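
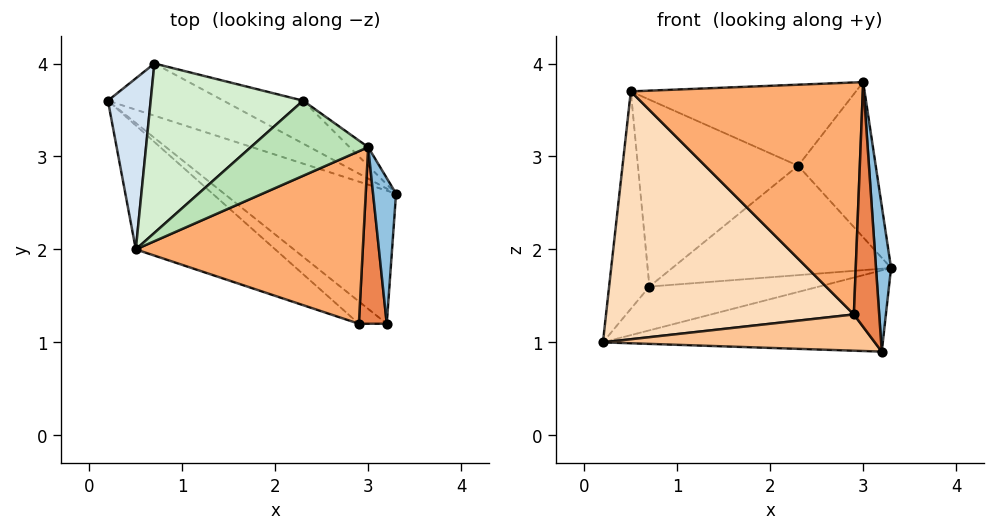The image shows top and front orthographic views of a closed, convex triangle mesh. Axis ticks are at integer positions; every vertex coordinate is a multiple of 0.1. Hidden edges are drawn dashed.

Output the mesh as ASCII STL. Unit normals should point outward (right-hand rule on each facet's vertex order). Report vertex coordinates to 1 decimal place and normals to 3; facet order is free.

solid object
 facet normal 0.362 0.486 -0.796
  outer loop
   vertex 3.2 1.2 0.9
   vertex 0.2 3.6 1.0
   vertex 3.3 2.6 1.8
  endloop
 endfacet
 facet normal 0.962 -0.192 0.192
  outer loop
   vertex 3.0 3.1 3.8
   vertex 3.2 1.2 0.9
   vertex 3.3 2.6 1.8
  endloop
 endfacet
 facet normal 0.375 0.596 -0.710
  outer loop
   vertex 0.7 4.0 1.6
   vertex 3.3 2.6 1.8
   vertex 0.2 3.6 1.0
  endloop
 endfacet
 facet normal -0.808 0.463 0.364
  outer loop
   vertex 0.7 4.0 1.6
   vertex 0.2 3.6 1.0
   vertex 0.5 2.0 3.7
  endloop
 endfacet
 facet normal 0.615 -0.639 0.461
  outer loop
   vertex 2.9 1.2 1.3
   vertex 3.2 1.2 0.9
   vertex 3.0 3.1 3.8
  endloop
 endfacet
 facet normal 0.313 -0.762 0.567
  outer loop
   vertex 2.9 1.2 1.3
   vertex 3.0 3.1 3.8
   vertex 0.5 2.0 3.7
  endloop
 endfacet
 facet normal -0.573 -0.698 -0.430
  outer loop
   vertex 2.9 1.2 1.3
   vertex 0.2 3.6 1.0
   vertex 3.2 1.2 0.9
  endloop
 endfacet
 facet normal -0.598 -0.717 -0.359
  outer loop
   vertex 2.9 1.2 1.3
   vertex 0.5 2.0 3.7
   vertex 0.2 3.6 1.0
  endloop
 endfacet
 facet normal 0.653 0.752 -0.090
  outer loop
   vertex 2.3 3.6 2.9
   vertex 3.0 3.1 3.8
   vertex 3.3 2.6 1.8
  endloop
 endfacet
 facet normal 0.468 0.823 -0.323
  outer loop
   vertex 2.3 3.6 2.9
   vertex 3.3 2.6 1.8
   vertex 0.7 4.0 1.6
  endloop
 endfacet
 facet normal -0.330 0.692 0.642
  outer loop
   vertex 2.3 3.6 2.9
   vertex 0.5 2.0 3.7
   vertex 3.0 3.1 3.8
  endloop
 endfacet
 facet normal -0.339 0.697 0.632
  outer loop
   vertex 2.3 3.6 2.9
   vertex 0.7 4.0 1.6
   vertex 0.5 2.0 3.7
  endloop
 endfacet
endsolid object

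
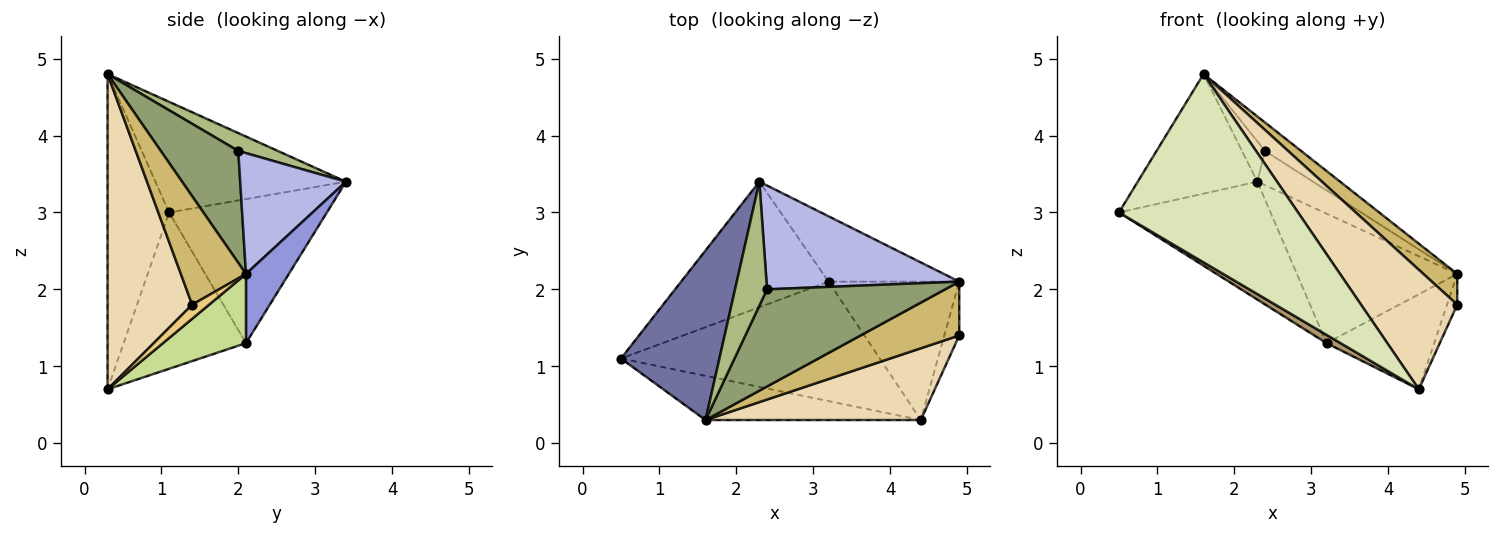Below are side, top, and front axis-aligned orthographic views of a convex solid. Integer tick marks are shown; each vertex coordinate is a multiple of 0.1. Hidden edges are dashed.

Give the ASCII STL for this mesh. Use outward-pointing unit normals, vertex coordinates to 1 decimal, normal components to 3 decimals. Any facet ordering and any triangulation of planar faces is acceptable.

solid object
 facet normal -0.676 0.425 0.602
  outer loop
   vertex 1.6 0.3 4.8
   vertex 2.3 3.4 3.4
   vertex 0.5 1.1 3.0
  endloop
 endfacet
 facet normal -0.580 0.557 -0.594
  outer loop
   vertex 3.2 2.1 1.3
   vertex 0.5 1.1 3.0
   vertex 2.3 3.4 3.4
  endloop
 endfacet
 facet normal 0.232 0.868 -0.438
  outer loop
   vertex 3.2 2.1 1.3
   vertex 2.3 3.4 3.4
   vertex 4.9 2.1 2.2
  endloop
 endfacet
 facet normal 0.511 0.270 0.816
  outer loop
   vertex 2.4 2.0 3.8
   vertex 4.9 2.1 2.2
   vertex 2.3 3.4 3.4
  endloop
 endfacet
 facet normal 0.516 0.240 0.822
  outer loop
   vertex 2.4 2.0 3.8
   vertex 1.6 0.3 4.8
   vertex 4.9 2.1 2.2
  endloop
 endfacet
 facet normal 0.469 0.273 0.840
  outer loop
   vertex 2.4 2.0 3.8
   vertex 2.3 3.4 3.4
   vertex 1.6 0.3 4.8
  endloop
 endfacet
 facet normal 0.400 0.519 -0.756
  outer loop
   vertex 4.4 0.3 0.7
   vertex 3.2 2.1 1.3
   vertex 4.9 2.1 2.2
  endloop
 endfacet
 facet normal -0.317 -0.923 -0.217
  outer loop
   vertex 4.4 0.3 0.7
   vertex 1.6 0.3 4.8
   vertex 0.5 1.1 3.0
  endloop
 endfacet
 facet normal -0.516 -0.059 -0.854
  outer loop
   vertex 4.4 0.3 0.7
   vertex 0.5 1.1 3.0
   vertex 3.2 2.1 1.3
  endloop
 endfacet
 facet normal 0.691 -0.359 0.628
  outer loop
   vertex 4.9 1.4 1.8
   vertex 4.9 2.1 2.2
   vertex 1.6 0.3 4.8
  endloop
 endfacet
 facet normal 0.633 0.384 -0.672
  outer loop
   vertex 4.9 1.4 1.8
   vertex 4.4 0.3 0.7
   vertex 4.9 2.1 2.2
  endloop
 endfacet
 facet normal 0.602 -0.685 0.411
  outer loop
   vertex 4.9 1.4 1.8
   vertex 1.6 0.3 4.8
   vertex 4.4 0.3 0.7
  endloop
 endfacet
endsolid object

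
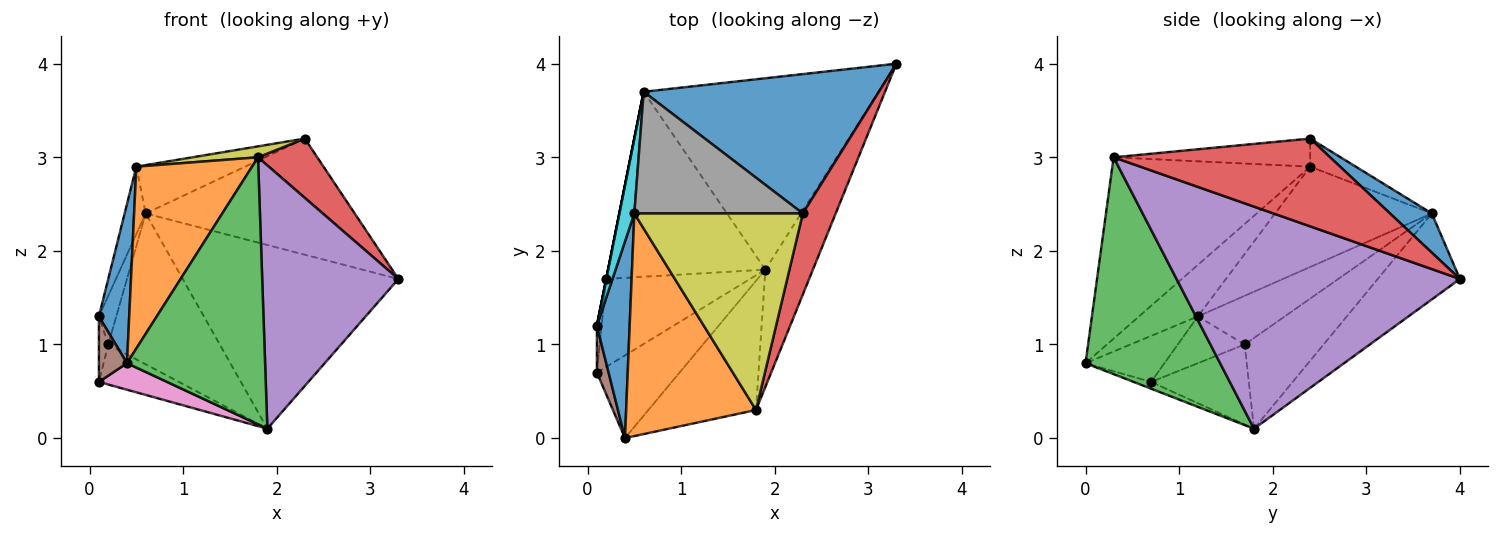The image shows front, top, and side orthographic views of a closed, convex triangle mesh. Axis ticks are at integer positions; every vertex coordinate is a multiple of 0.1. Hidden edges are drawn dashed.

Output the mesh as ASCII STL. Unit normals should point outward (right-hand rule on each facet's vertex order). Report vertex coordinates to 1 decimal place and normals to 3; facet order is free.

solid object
 facet normal 0.127 0.635 0.762
  outer loop
   vertex 0.6 3.7 2.4
   vertex 2.3 2.4 3.2
   vertex 3.3 4.0 1.7
  endloop
 endfacet
 facet normal -0.255 0.670 -0.697
  outer loop
   vertex 1.9 1.8 0.1
   vertex 0.6 3.7 2.4
   vertex 3.3 4.0 1.7
  endloop
 endfacet
 facet normal 0.659 -0.677 -0.327
  outer loop
   vertex 1.8 0.3 3.0
   vertex 0.4 0.0 0.8
   vertex 1.9 1.8 0.1
  endloop
 endfacet
 facet normal 0.907 -0.248 0.340
  outer loop
   vertex 1.8 0.3 3.0
   vertex 3.3 4.0 1.7
   vertex 2.3 2.4 3.2
  endloop
 endfacet
 facet normal 0.885 -0.425 -0.189
  outer loop
   vertex 1.8 0.3 3.0
   vertex 1.9 1.8 0.1
   vertex 3.3 4.0 1.7
  endloop
 endfacet
 facet normal -0.916 -0.326 0.233
  outer loop
   vertex 0.1 0.7 0.6
   vertex 0.4 0.0 0.8
   vertex 0.1 1.2 1.3
  endloop
 endfacet
 facet normal -0.078 -0.305 -0.949
  outer loop
   vertex 0.1 0.7 0.6
   vertex 1.9 1.8 0.1
   vertex 0.4 0.0 0.8
  endloop
 endfacet
 facet normal -0.153 0.365 0.918
  outer loop
   vertex 0.5 2.4 2.9
   vertex 2.3 2.4 3.2
   vertex 0.6 3.7 2.4
  endloop
 endfacet
 facet normal -0.164 -0.055 0.985
  outer loop
   vertex 0.5 2.4 2.9
   vertex 1.8 0.3 3.0
   vertex 2.3 2.4 3.2
  endloop
 endfacet
 facet normal -0.980 0.132 0.146
  outer loop
   vertex 0.5 2.4 2.9
   vertex 0.6 3.7 2.4
   vertex 0.1 1.2 1.3
  endloop
 endfacet
 facet normal -0.774 -0.399 0.492
  outer loop
   vertex 0.5 2.4 2.9
   vertex 0.1 1.2 1.3
   vertex 0.4 0.0 0.8
  endloop
 endfacet
 facet normal -0.734 -0.429 0.526
  outer loop
   vertex 0.5 2.4 2.9
   vertex 0.4 0.0 0.8
   vertex 1.8 0.3 3.0
  endloop
 endfacet
 facet normal -0.981 0.196 0.000
  outer loop
   vertex 0.2 1.7 1.0
   vertex 0.1 1.2 1.3
   vertex 0.6 3.7 2.4
  endloop
 endfacet
 facet normal -0.986 0.138 -0.099
  outer loop
   vertex 0.2 1.7 1.0
   vertex 0.1 0.7 0.6
   vertex 0.1 1.2 1.3
  endloop
 endfacet
 facet normal -0.408 0.577 -0.707
  outer loop
   vertex 0.2 1.7 1.0
   vertex 0.6 3.7 2.4
   vertex 1.9 1.8 0.1
  endloop
 endfacet
 facet normal -0.452 0.370 -0.812
  outer loop
   vertex 0.2 1.7 1.0
   vertex 1.9 1.8 0.1
   vertex 0.1 0.7 0.6
  endloop
 endfacet
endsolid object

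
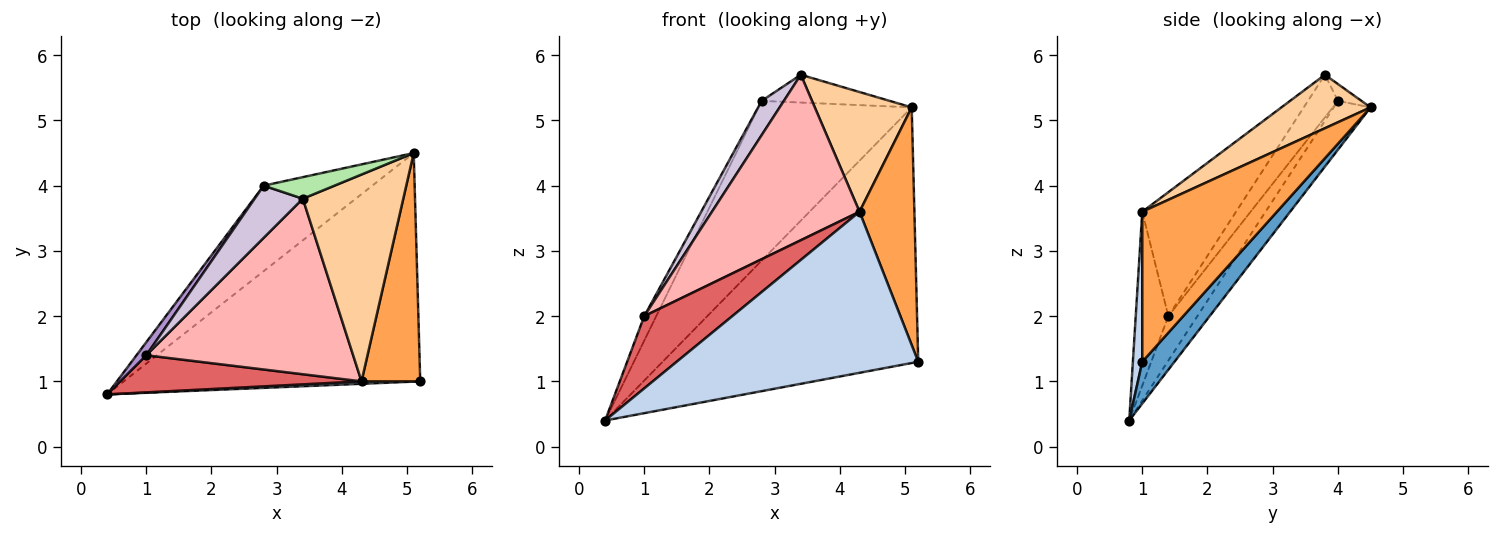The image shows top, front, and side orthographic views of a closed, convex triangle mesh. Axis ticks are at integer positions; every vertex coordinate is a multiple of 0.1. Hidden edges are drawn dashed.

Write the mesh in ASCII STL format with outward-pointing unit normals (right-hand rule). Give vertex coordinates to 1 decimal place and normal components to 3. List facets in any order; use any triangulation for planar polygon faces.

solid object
 facet normal 0.094 0.742 -0.664
  outer loop
   vertex 5.1 4.5 5.2
   vertex 5.2 1.0 1.3
   vertex 0.4 0.8 0.4
  endloop
 endfacet
 facet normal 0.039 -0.999 0.015
  outer loop
   vertex 4.3 1.0 3.6
   vertex 0.4 0.8 0.4
   vertex 5.2 1.0 1.3
  endloop
 endfacet
 facet normal 0.871 -0.355 0.341
  outer loop
   vertex 4.3 1.0 3.6
   vertex 5.2 1.0 1.3
   vertex 5.1 4.5 5.2
  endloop
 endfacet
 facet normal 0.419 -0.455 0.786
  outer loop
   vertex 4.3 1.0 3.6
   vertex 5.1 4.5 5.2
   vertex 3.4 3.8 5.7
  endloop
 endfacet
 facet normal -0.208 0.862 -0.462
  outer loop
   vertex 2.8 4.0 5.3
   vertex 5.1 4.5 5.2
   vertex 0.4 0.8 0.4
  endloop
 endfacet
 facet normal -0.144 0.782 0.606
  outer loop
   vertex 2.8 4.0 5.3
   vertex 3.4 3.8 5.7
   vertex 5.1 4.5 5.2
  endloop
 endfacet
 facet normal -0.313 -0.845 0.434
  outer loop
   vertex 1.0 1.4 2.0
   vertex 0.4 0.8 0.4
   vertex 4.3 1.0 3.6
  endloop
 endfacet
 facet normal -0.400 -0.629 0.667
  outer loop
   vertex 1.0 1.4 2.0
   vertex 4.3 1.0 3.6
   vertex 3.4 3.8 5.7
  endloop
 endfacet
 facet normal -0.906 0.374 0.199
  outer loop
   vertex 1.0 1.4 2.0
   vertex 2.8 4.0 5.3
   vertex 0.4 0.8 0.4
  endloop
 endfacet
 facet normal -0.595 -0.441 0.672
  outer loop
   vertex 1.0 1.4 2.0
   vertex 3.4 3.8 5.7
   vertex 2.8 4.0 5.3
  endloop
 endfacet
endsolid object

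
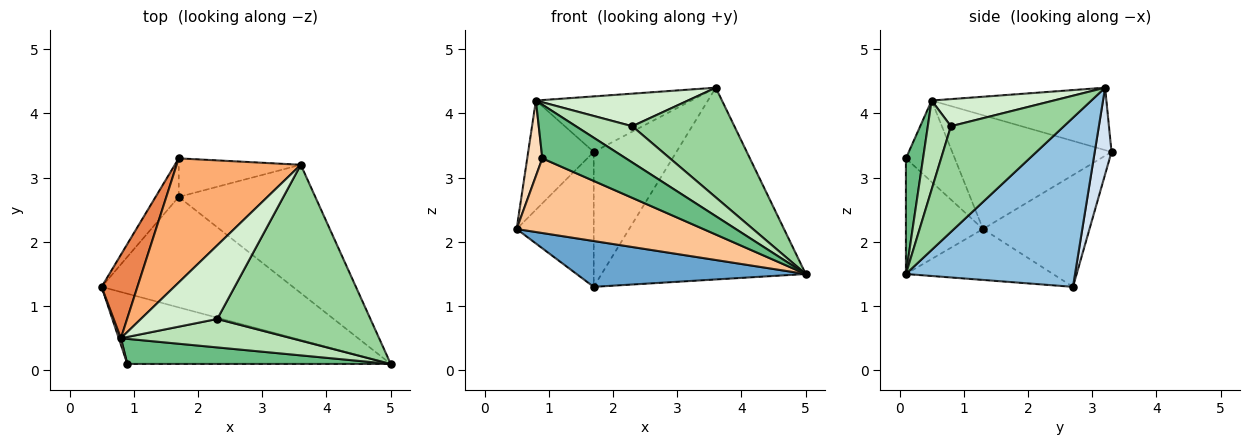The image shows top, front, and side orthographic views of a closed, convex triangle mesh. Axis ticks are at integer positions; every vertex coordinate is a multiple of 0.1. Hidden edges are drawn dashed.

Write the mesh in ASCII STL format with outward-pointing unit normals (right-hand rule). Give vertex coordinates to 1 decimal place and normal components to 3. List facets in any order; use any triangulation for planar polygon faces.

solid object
 facet normal -0.239 -0.372 -0.897
  outer loop
   vertex 1.7 2.7 1.3
   vertex 5.0 0.1 1.5
   vertex 0.5 1.3 2.2
  endloop
 endfacet
 facet normal 0.567 0.685 -0.458
  outer loop
   vertex 1.7 2.7 1.3
   vertex 3.6 3.2 4.4
   vertex 5.0 0.1 1.5
  endloop
 endfacet
 facet normal -0.799 0.578 -0.165
  outer loop
   vertex 1.7 3.3 3.4
   vertex 1.7 2.7 1.3
   vertex 0.5 1.3 2.2
  endloop
 endfacet
 facet normal 0.192 0.944 -0.270
  outer loop
   vertex 1.7 3.3 3.4
   vertex 3.6 3.2 4.4
   vertex 1.7 2.7 1.3
  endloop
 endfacet
 facet normal -0.888 0.365 0.279
  outer loop
   vertex 1.7 3.3 3.4
   vertex 0.5 1.3 2.2
   vertex 0.8 0.5 4.2
  endloop
 endfacet
 facet normal -0.417 0.371 0.830
  outer loop
   vertex 1.7 3.3 3.4
   vertex 0.8 0.5 4.2
   vertex 3.6 3.2 4.4
  endloop
 endfacet
 facet normal -0.288 -0.697 -0.656
  outer loop
   vertex 0.9 0.1 3.3
   vertex 0.5 1.3 2.2
   vertex 5.0 0.1 1.5
  endloop
 endfacet
 facet normal -0.955 -0.295 0.025
  outer loop
   vertex 0.9 0.1 3.3
   vertex 0.8 0.5 4.2
   vertex 0.5 1.3 2.2
  endloop
 endfacet
 facet normal 0.183 -0.891 0.416
  outer loop
   vertex 0.9 0.1 3.3
   vertex 5.0 0.1 1.5
   vertex 0.8 0.5 4.2
  endloop
 endfacet
 facet normal 0.505 -0.457 0.732
  outer loop
   vertex 2.3 0.8 3.8
   vertex 5.0 0.1 1.5
   vertex 3.6 3.2 4.4
  endloop
 endfacet
 facet normal 0.306 -0.749 0.588
  outer loop
   vertex 2.3 0.8 3.8
   vertex 0.8 0.5 4.2
   vertex 5.0 0.1 1.5
  endloop
 endfacet
 facet normal 0.309 -0.385 0.870
  outer loop
   vertex 2.3 0.8 3.8
   vertex 3.6 3.2 4.4
   vertex 0.8 0.5 4.2
  endloop
 endfacet
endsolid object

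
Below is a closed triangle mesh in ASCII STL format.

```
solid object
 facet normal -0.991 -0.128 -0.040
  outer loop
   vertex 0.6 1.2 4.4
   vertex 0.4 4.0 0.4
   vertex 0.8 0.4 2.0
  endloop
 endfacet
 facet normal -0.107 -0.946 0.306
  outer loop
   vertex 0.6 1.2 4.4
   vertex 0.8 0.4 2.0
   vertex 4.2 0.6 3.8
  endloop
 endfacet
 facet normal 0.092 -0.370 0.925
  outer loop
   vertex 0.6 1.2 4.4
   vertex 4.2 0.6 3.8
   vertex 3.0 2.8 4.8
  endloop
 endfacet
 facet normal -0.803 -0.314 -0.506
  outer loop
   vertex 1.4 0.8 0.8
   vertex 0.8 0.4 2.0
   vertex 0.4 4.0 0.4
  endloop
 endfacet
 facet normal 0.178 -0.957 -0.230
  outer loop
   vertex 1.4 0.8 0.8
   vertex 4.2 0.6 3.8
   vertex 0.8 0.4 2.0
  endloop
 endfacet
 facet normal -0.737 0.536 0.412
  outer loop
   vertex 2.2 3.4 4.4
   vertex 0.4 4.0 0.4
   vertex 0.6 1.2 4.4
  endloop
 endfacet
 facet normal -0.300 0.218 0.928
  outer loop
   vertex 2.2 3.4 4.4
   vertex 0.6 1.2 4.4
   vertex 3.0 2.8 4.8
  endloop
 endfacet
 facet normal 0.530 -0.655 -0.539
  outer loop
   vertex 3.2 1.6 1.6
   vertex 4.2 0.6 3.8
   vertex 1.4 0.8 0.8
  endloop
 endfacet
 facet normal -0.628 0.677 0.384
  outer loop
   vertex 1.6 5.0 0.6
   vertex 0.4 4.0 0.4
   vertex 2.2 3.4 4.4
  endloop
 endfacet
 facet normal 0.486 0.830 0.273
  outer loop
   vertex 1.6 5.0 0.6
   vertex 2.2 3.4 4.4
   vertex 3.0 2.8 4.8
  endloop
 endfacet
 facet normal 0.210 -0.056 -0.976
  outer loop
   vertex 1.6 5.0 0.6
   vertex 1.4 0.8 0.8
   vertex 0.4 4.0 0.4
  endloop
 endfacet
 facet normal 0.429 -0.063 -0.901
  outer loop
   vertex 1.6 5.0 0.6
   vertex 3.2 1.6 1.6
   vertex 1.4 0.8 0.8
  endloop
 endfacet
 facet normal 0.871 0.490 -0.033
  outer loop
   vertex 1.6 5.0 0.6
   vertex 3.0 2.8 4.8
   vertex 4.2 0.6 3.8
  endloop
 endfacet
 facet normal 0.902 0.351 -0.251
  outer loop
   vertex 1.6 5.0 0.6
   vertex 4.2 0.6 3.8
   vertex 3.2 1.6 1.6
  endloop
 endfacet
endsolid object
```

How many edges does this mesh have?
21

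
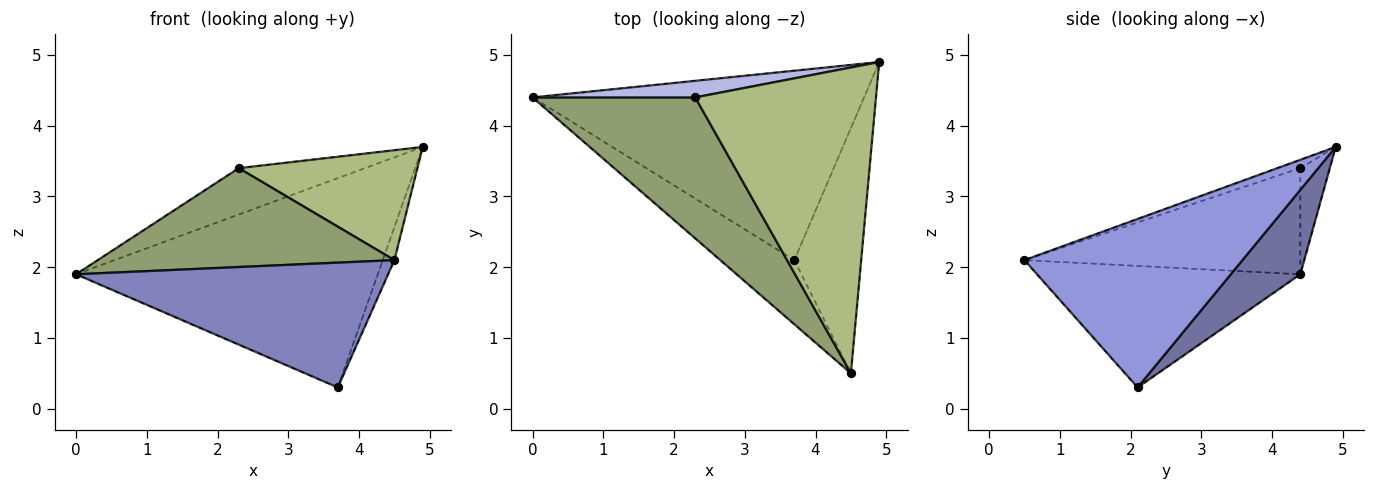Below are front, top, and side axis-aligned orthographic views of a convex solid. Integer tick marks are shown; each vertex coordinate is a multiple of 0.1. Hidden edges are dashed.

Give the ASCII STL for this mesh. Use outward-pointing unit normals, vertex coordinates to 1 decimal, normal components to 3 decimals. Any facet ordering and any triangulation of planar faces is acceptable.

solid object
 facet normal 0.168 0.731 -0.661
  outer loop
   vertex 3.7 2.1 0.3
   vertex 0.0 4.4 1.9
   vertex 4.9 4.9 3.7
  endloop
 endfacet
 facet normal -0.600 -0.711 -0.366
  outer loop
   vertex 3.7 2.1 0.3
   vertex 4.5 0.5 2.1
   vertex 0.0 4.4 1.9
  endloop
 endfacet
 facet normal 0.928 0.050 -0.368
  outer loop
   vertex 3.7 2.1 0.3
   vertex 4.9 4.9 3.7
   vertex 4.5 0.5 2.1
  endloop
 endfacet
 facet normal -0.215 0.919 0.329
  outer loop
   vertex 2.3 4.4 3.4
   vertex 4.9 4.9 3.7
   vertex 0.0 4.4 1.9
  endloop
 endfacet
 facet normal -0.471 -0.506 0.722
  outer loop
   vertex 2.3 4.4 3.4
   vertex 0.0 4.4 1.9
   vertex 4.5 0.5 2.1
  endloop
 endfacet
 facet normal -0.043 -0.338 0.940
  outer loop
   vertex 2.3 4.4 3.4
   vertex 4.5 0.5 2.1
   vertex 4.9 4.9 3.7
  endloop
 endfacet
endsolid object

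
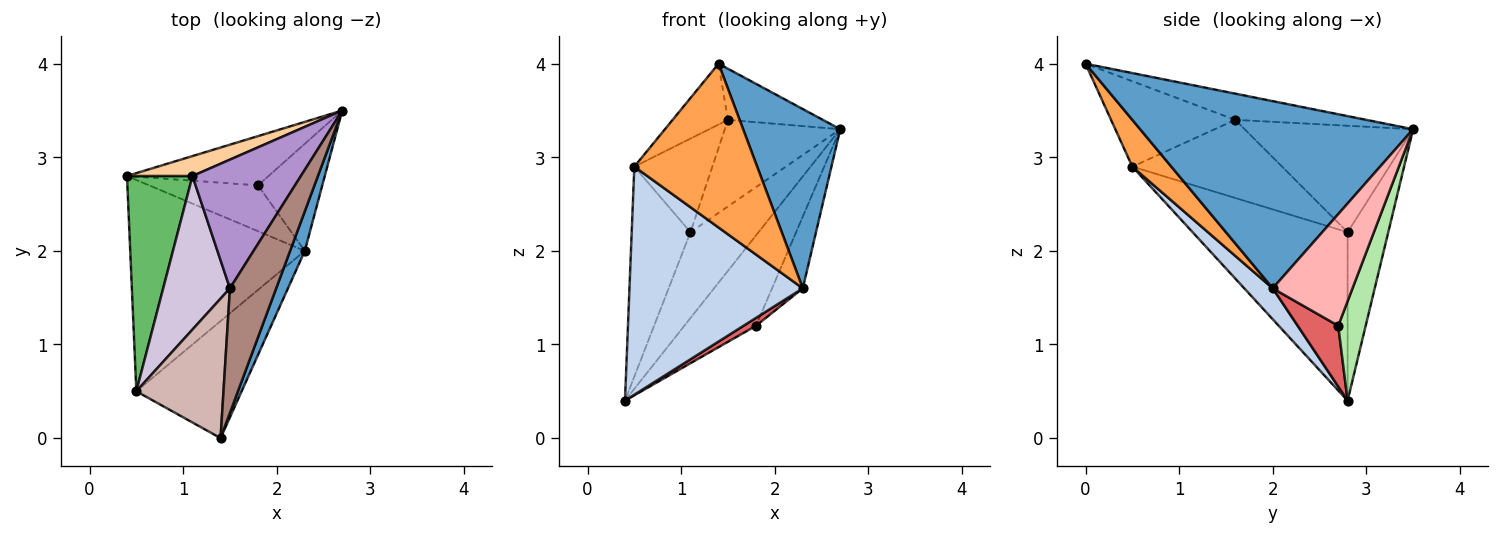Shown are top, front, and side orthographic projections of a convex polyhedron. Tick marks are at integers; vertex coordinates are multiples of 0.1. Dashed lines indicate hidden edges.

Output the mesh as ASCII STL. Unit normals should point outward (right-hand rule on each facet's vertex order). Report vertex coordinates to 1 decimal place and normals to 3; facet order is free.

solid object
 facet normal 0.940 -0.334 0.074
  outer loop
   vertex 2.3 2.0 1.6
   vertex 2.7 3.5 3.3
   vertex 1.4 0.0 4.0
  endloop
 endfacet
 facet normal 0.120 -0.728 -0.675
  outer loop
   vertex 2.3 2.0 1.6
   vertex 0.5 0.5 2.9
   vertex 0.4 2.8 0.4
  endloop
 endfacet
 facet normal 0.250 -0.788 -0.563
  outer loop
   vertex 2.3 2.0 1.6
   vertex 1.4 0.0 4.0
   vertex 0.5 0.5 2.9
  endloop
 endfacet
 facet normal -0.503 0.842 0.196
  outer loop
   vertex 1.1 2.8 2.2
   vertex 2.7 3.5 3.3
   vertex 0.4 2.8 0.4
  endloop
 endfacet
 facet normal -0.879 0.333 0.342
  outer loop
   vertex 1.1 2.8 2.2
   vertex 0.4 2.8 0.4
   vertex 0.5 0.5 2.9
  endloop
 endfacet
 facet normal 0.319 0.832 -0.454
  outer loop
   vertex 1.8 2.7 1.2
   vertex 0.4 2.8 0.4
   vertex 2.7 3.5 3.3
  endloop
 endfacet
 facet normal 0.483 -0.148 -0.863
  outer loop
   vertex 1.8 2.7 1.2
   vertex 2.3 2.0 1.6
   vertex 0.4 2.8 0.4
  endloop
 endfacet
 facet normal 0.822 0.317 -0.473
  outer loop
   vertex 1.8 2.7 1.2
   vertex 2.7 3.5 3.3
   vertex 2.3 2.0 1.6
  endloop
 endfacet
 facet normal -0.632 0.433 0.643
  outer loop
   vertex 1.5 1.6 3.4
   vertex 2.7 3.5 3.3
   vertex 1.1 2.8 2.2
  endloop
 endfacet
 facet normal -0.707 0.368 0.604
  outer loop
   vertex 1.5 1.6 3.4
   vertex 1.1 2.8 2.2
   vertex 0.5 0.5 2.9
  endloop
 endfacet
 facet normal -0.464 0.336 0.819
  outer loop
   vertex 1.5 1.6 3.4
   vertex 1.4 0.0 4.0
   vertex 2.7 3.5 3.3
  endloop
 endfacet
 facet normal -0.668 0.297 0.682
  outer loop
   vertex 1.5 1.6 3.4
   vertex 0.5 0.5 2.9
   vertex 1.4 0.0 4.0
  endloop
 endfacet
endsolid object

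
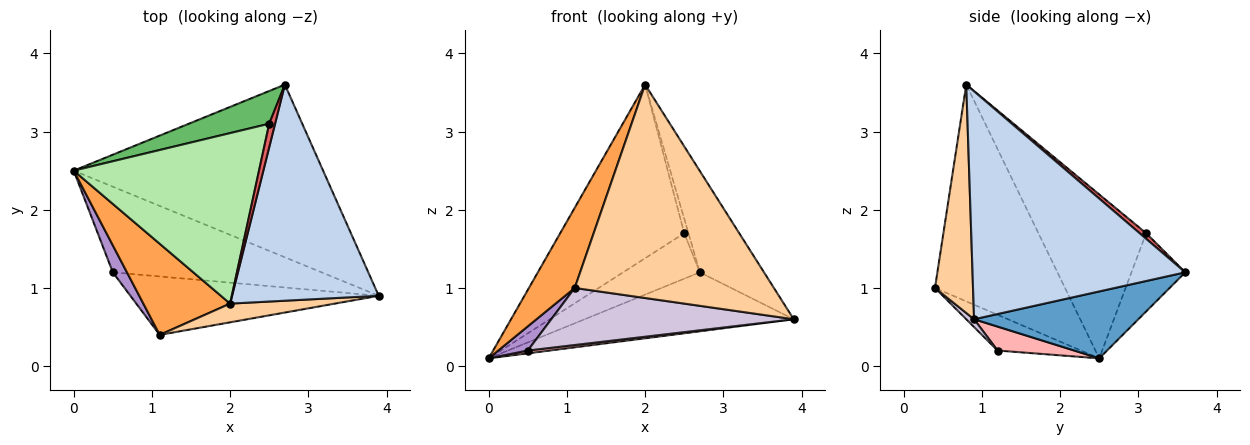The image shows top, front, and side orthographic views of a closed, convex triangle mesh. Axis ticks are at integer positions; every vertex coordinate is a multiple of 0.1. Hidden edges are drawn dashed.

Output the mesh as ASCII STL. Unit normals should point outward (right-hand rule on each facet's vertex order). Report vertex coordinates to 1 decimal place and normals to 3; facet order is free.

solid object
 facet normal 0.246 0.313 -0.917
  outer loop
   vertex 2.7 3.6 1.2
   vertex 3.9 0.9 0.6
   vertex 0.0 2.5 0.1
  endloop
 endfacet
 facet normal 0.815 0.246 0.524
  outer loop
   vertex 2.0 0.8 3.6
   vertex 3.9 0.9 0.6
   vertex 2.7 3.6 1.2
  endloop
 endfacet
 facet normal -0.882 -0.311 0.353
  outer loop
   vertex 1.1 0.4 1.0
   vertex 2.0 0.8 3.6
   vertex 0.0 2.5 0.1
  endloop
 endfacet
 facet normal 0.187 -0.979 0.086
  outer loop
   vertex 1.1 0.4 1.0
   vertex 3.9 0.9 0.6
   vertex 2.0 0.8 3.6
  endloop
 endfacet
 facet normal -0.494 0.706 0.508
  outer loop
   vertex 2.5 3.1 1.7
   vertex 2.7 3.6 1.2
   vertex 0.0 2.5 0.1
  endloop
 endfacet
 facet normal -0.527 0.607 0.596
  outer loop
   vertex 2.5 3.1 1.7
   vertex 0.0 2.5 0.1
   vertex 2.0 0.8 3.6
  endloop
 endfacet
 facet normal 0.629 0.409 0.661
  outer loop
   vertex 2.5 3.1 1.7
   vertex 2.0 0.8 3.6
   vertex 2.7 3.6 1.2
  endloop
 endfacet
 facet normal 0.114 -0.033 -0.993
  outer loop
   vertex 0.5 1.2 0.2
   vertex 0.0 2.5 0.1
   vertex 3.9 0.9 0.6
  endloop
 endfacet
 facet normal -0.883 -0.313 0.350
  outer loop
   vertex 0.5 1.2 0.2
   vertex 1.1 0.4 1.0
   vertex 0.0 2.5 0.1
  endloop
 endfacet
 facet normal 0.023 -0.698 -0.715
  outer loop
   vertex 0.5 1.2 0.2
   vertex 3.9 0.9 0.6
   vertex 1.1 0.4 1.0
  endloop
 endfacet
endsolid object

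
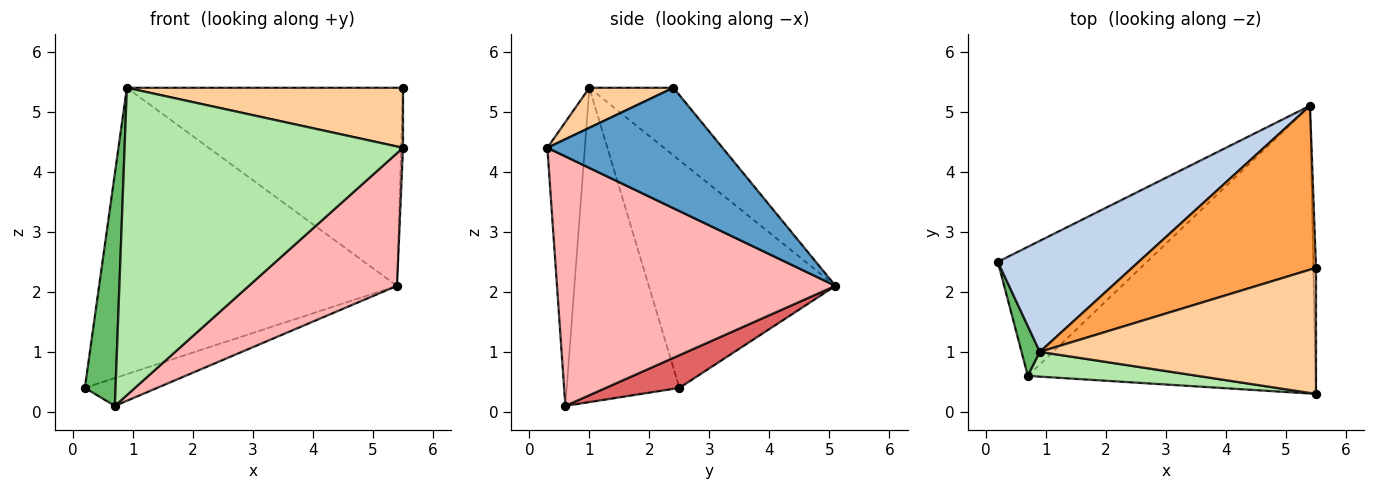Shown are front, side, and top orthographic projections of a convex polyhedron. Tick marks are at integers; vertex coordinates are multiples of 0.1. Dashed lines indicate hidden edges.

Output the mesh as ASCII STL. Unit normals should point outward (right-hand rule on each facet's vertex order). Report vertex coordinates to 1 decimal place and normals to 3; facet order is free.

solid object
 facet normal 1.000 0.010 -0.022
  outer loop
   vertex 5.5 0.3 4.4
   vertex 5.4 5.1 2.1
   vertex 5.5 2.4 5.4
  endloop
 endfacet
 facet normal -0.505 0.805 0.312
  outer loop
   vertex 0.9 1.0 5.4
   vertex 5.4 5.1 2.1
   vertex 0.2 2.5 0.4
  endloop
 endfacet
 facet normal -0.228 0.750 0.621
  outer loop
   vertex 0.9 1.0 5.4
   vertex 5.5 2.4 5.4
   vertex 5.4 5.1 2.1
  endloop
 endfacet
 facet normal 0.130 -0.426 0.895
  outer loop
   vertex 0.9 1.0 5.4
   vertex 5.5 0.3 4.4
   vertex 5.5 2.4 5.4
  endloop
 endfacet
 facet normal -0.963 -0.262 0.056
  outer loop
   vertex 0.7 0.6 0.1
   vertex 0.9 1.0 5.4
   vertex 0.2 2.5 0.4
  endloop
 endfacet
 facet normal -0.133 -0.988 0.080
  outer loop
   vertex 0.7 0.6 0.1
   vertex 5.5 0.3 4.4
   vertex 0.9 1.0 5.4
  endloop
 endfacet
 facet normal 0.209 0.206 -0.956
  outer loop
   vertex 0.7 0.6 0.1
   vertex 0.2 2.5 0.4
   vertex 5.4 5.1 2.1
  endloop
 endfacet
 facet normal 0.619 -0.329 -0.713
  outer loop
   vertex 0.7 0.6 0.1
   vertex 5.4 5.1 2.1
   vertex 5.5 0.3 4.4
  endloop
 endfacet
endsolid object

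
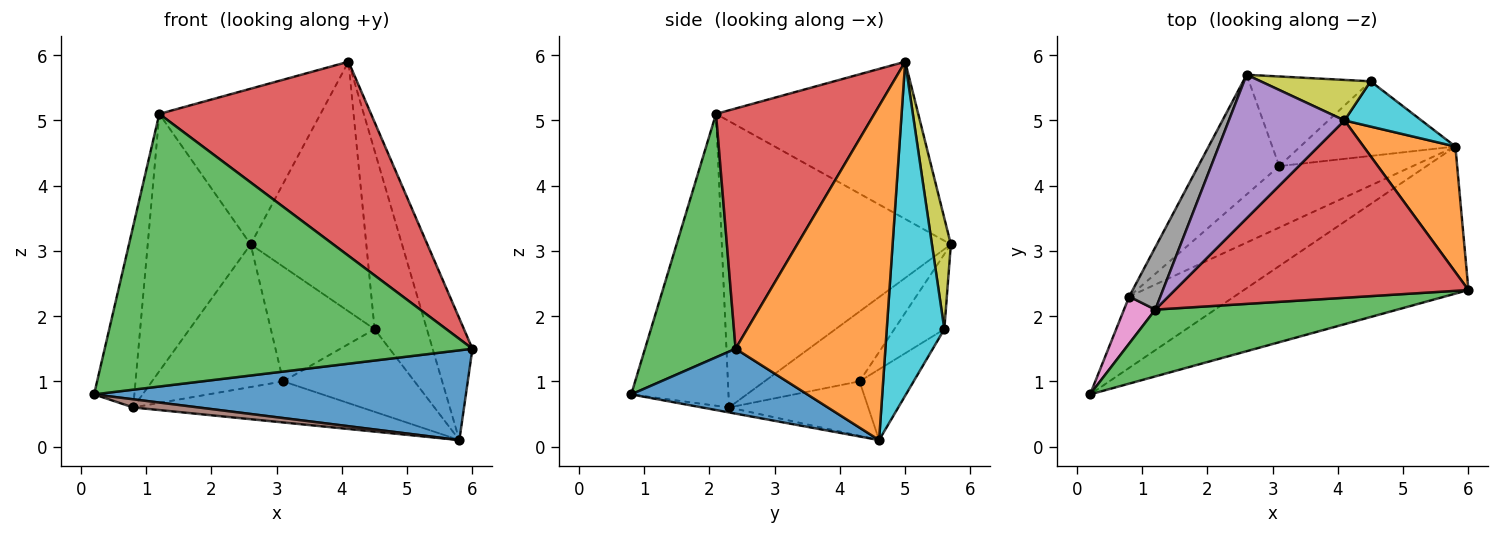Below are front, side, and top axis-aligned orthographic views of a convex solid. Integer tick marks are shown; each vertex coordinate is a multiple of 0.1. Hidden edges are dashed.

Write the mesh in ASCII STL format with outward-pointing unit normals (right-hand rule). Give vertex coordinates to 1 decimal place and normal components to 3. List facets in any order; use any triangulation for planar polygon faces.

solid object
 facet normal 0.240 -0.506 -0.829
  outer loop
   vertex 5.8 4.6 0.1
   vertex 6.0 2.4 1.5
   vertex 0.2 0.8 0.8
  endloop
 endfacet
 facet normal 0.934 0.248 0.257
  outer loop
   vertex 5.8 4.6 0.1
   vertex 4.1 5.0 5.9
   vertex 6.0 2.4 1.5
  endloop
 endfacet
 facet normal 0.233 -0.945 0.231
  outer loop
   vertex 1.2 2.1 5.1
   vertex 0.2 0.8 0.8
   vertex 6.0 2.4 1.5
  endloop
 endfacet
 facet normal 0.483 -0.646 0.591
  outer loop
   vertex 1.2 2.1 5.1
   vertex 6.0 2.4 1.5
   vertex 4.1 5.0 5.9
  endloop
 endfacet
 facet normal -0.678 0.540 0.498
  outer loop
   vertex 1.2 2.1 5.1
   vertex 4.1 5.0 5.9
   vertex 2.6 5.7 3.1
  endloop
 endfacet
 facet normal -0.047 -0.114 -0.992
  outer loop
   vertex 0.8 2.3 0.6
   vertex 5.8 4.6 0.1
   vertex 0.2 0.8 0.8
  endloop
 endfacet
 facet normal -0.919 0.381 0.099
  outer loop
   vertex 0.8 2.3 0.6
   vertex 0.2 0.8 0.8
   vertex 1.2 2.1 5.1
  endloop
 endfacet
 facet normal -0.908 0.408 0.099
  outer loop
   vertex 0.8 2.3 0.6
   vertex 1.2 2.1 5.1
   vertex 2.6 5.7 3.1
  endloop
 endfacet
 facet normal 0.160 0.974 0.158
  outer loop
   vertex 4.5 5.6 1.8
   vertex 2.6 5.7 3.1
   vertex 4.1 5.0 5.9
  endloop
 endfacet
 facet normal 0.730 0.663 0.168
  outer loop
   vertex 4.5 5.6 1.8
   vertex 4.1 5.0 5.9
   vertex 5.8 4.6 0.1
  endloop
 endfacet
 facet normal -0.321 0.527 -0.787
  outer loop
   vertex 3.1 4.3 1.0
   vertex 5.8 4.6 0.1
   vertex 0.8 2.3 0.6
  endloop
 endfacet
 facet normal -0.293 0.710 -0.641
  outer loop
   vertex 3.1 4.3 1.0
   vertex 4.5 5.6 1.8
   vertex 5.8 4.6 0.1
  endloop
 endfacet
 facet normal -0.485 0.670 -0.562
  outer loop
   vertex 3.1 4.3 1.0
   vertex 0.8 2.3 0.6
   vertex 2.6 5.7 3.1
  endloop
 endfacet
 facet normal -0.355 0.737 -0.576
  outer loop
   vertex 3.1 4.3 1.0
   vertex 2.6 5.7 3.1
   vertex 4.5 5.6 1.8
  endloop
 endfacet
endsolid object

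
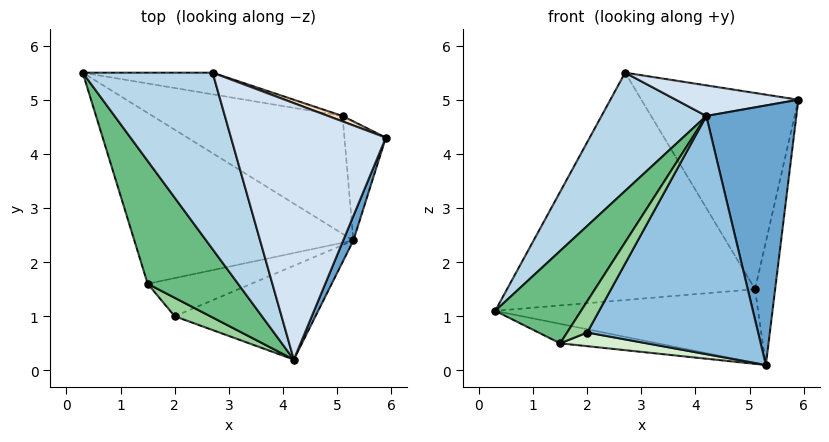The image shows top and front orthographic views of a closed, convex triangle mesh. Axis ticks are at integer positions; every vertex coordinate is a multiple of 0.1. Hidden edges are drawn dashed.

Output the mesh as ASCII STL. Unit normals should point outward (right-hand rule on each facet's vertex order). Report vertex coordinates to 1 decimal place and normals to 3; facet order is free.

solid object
 facet normal 0.922 -0.385 0.036
  outer loop
   vertex 5.3 2.4 0.1
   vertex 5.9 4.3 5.0
   vertex 4.2 0.2 4.7
  endloop
 endfacet
 facet normal 0.312 -0.884 -0.348
  outer loop
   vertex 2.0 1.0 0.7
   vertex 5.3 2.4 0.1
   vertex 4.2 0.2 4.7
  endloop
 endfacet
 facet normal -0.836 -0.305 0.456
  outer loop
   vertex 2.7 5.5 5.5
   vertex 0.3 5.5 1.1
   vertex 4.2 0.2 4.7
  endloop
 endfacet
 facet normal 0.110 -0.118 0.987
  outer loop
   vertex 2.7 5.5 5.5
   vertex 4.2 0.2 4.7
   vertex 5.9 4.3 5.0
  endloop
 endfacet
 facet normal 0.157 0.523 -0.837
  outer loop
   vertex 5.1 4.7 1.5
   vertex 5.3 2.4 0.1
   vertex 0.3 5.5 1.1
  endloop
 endfacet
 facet normal 0.959 0.203 -0.196
  outer loop
   vertex 5.1 4.7 1.5
   vertex 5.9 4.3 5.0
   vertex 5.3 2.4 0.1
  endloop
 endfacet
 facet normal 0.171 0.981 -0.093
  outer loop
   vertex 5.1 4.7 1.5
   vertex 0.3 5.5 1.1
   vertex 2.7 5.5 5.5
  endloop
 endfacet
 facet normal 0.355 0.935 0.026
  outer loop
   vertex 5.1 4.7 1.5
   vertex 2.7 5.5 5.5
   vertex 5.9 4.3 5.0
  endloop
 endfacet
 facet normal -0.841 -0.325 0.432
  outer loop
   vertex 1.5 1.6 0.5
   vertex 4.2 0.2 4.7
   vertex 0.3 5.5 1.1
  endloop
 endfacet
 facet normal -0.778 -0.542 0.319
  outer loop
   vertex 1.5 1.6 0.5
   vertex 2.0 1.0 0.7
   vertex 4.2 0.2 4.7
  endloop
 endfacet
 facet normal -0.127 0.112 -0.985
  outer loop
   vertex 1.5 1.6 0.5
   vertex 0.3 5.5 1.1
   vertex 5.3 2.4 0.1
  endloop
 endfacet
 facet normal -0.028 -0.337 -0.941
  outer loop
   vertex 1.5 1.6 0.5
   vertex 5.3 2.4 0.1
   vertex 2.0 1.0 0.7
  endloop
 endfacet
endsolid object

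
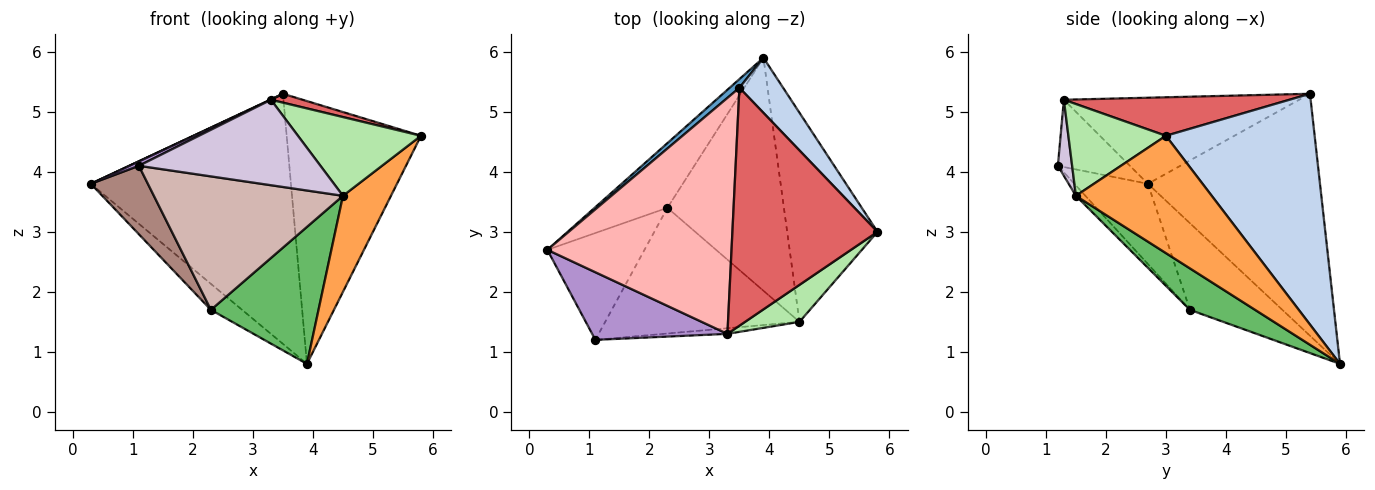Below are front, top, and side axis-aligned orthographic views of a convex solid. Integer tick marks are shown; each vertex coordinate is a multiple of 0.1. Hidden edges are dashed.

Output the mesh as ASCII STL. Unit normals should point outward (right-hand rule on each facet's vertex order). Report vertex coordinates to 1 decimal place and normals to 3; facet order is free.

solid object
 facet normal -0.652 0.758 0.026
  outer loop
   vertex 3.5 5.4 5.3
   vertex 3.9 5.9 0.8
   vertex 0.3 2.7 3.8
  endloop
 endfacet
 facet normal 0.735 0.664 0.139
  outer loop
   vertex 3.5 5.4 5.3
   vertex 5.8 3.0 4.6
   vertex 3.9 5.9 0.8
  endloop
 endfacet
 facet normal 0.763 -0.270 -0.587
  outer loop
   vertex 4.5 1.5 3.6
   vertex 3.9 5.9 0.8
   vertex 5.8 3.0 4.6
  endloop
 endfacet
 facet normal -0.741 0.250 -0.623
  outer loop
   vertex 2.3 3.4 1.7
   vertex 0.3 2.7 3.8
   vertex 3.9 5.9 0.8
  endloop
 endfacet
 facet normal 0.293 -0.484 -0.824
  outer loop
   vertex 2.3 3.4 1.7
   vertex 3.9 5.9 0.8
   vertex 4.5 1.5 3.6
  endloop
 endfacet
 facet normal 0.583 -0.735 0.345
  outer loop
   vertex 3.3 1.3 5.2
   vertex 4.5 1.5 3.6
   vertex 5.8 3.0 4.6
  endloop
 endfacet
 facet normal 0.256 -0.036 0.966
  outer loop
   vertex 3.3 1.3 5.2
   vertex 5.8 3.0 4.6
   vertex 3.5 5.4 5.3
  endloop
 endfacet
 facet normal -0.423 -0.001 0.906
  outer loop
   vertex 3.3 1.3 5.2
   vertex 3.5 5.4 5.3
   vertex 0.3 2.7 3.8
  endloop
 endfacet
 facet normal -0.444 -0.058 0.894
  outer loop
   vertex 1.1 1.2 4.1
   vertex 3.3 1.3 5.2
   vertex 0.3 2.7 3.8
  endloop
 endfacet
 facet normal 0.078 -0.995 -0.066
  outer loop
   vertex 1.1 1.2 4.1
   vertex 4.5 1.5 3.6
   vertex 3.3 1.3 5.2
  endloop
 endfacet
 facet normal -0.571 -0.443 -0.691
  outer loop
   vertex 1.1 1.2 4.1
   vertex 0.3 2.7 3.8
   vertex 2.3 3.4 1.7
  endloop
 endfacet
 facet normal -0.037 -0.727 -0.685
  outer loop
   vertex 1.1 1.2 4.1
   vertex 2.3 3.4 1.7
   vertex 4.5 1.5 3.6
  endloop
 endfacet
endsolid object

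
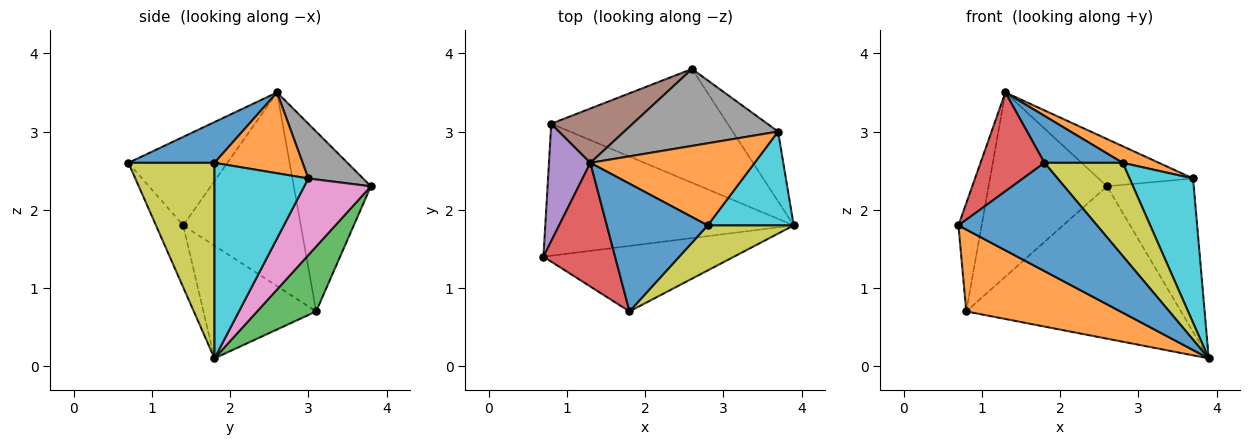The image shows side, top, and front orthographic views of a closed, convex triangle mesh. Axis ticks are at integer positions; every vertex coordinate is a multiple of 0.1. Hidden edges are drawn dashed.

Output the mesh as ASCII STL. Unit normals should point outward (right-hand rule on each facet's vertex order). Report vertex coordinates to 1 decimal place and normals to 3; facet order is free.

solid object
 facet normal -0.166 -0.844 -0.510
  outer loop
   vertex 1.8 0.7 2.6
   vertex 0.7 1.4 1.8
   vertex 3.9 1.8 0.1
  endloop
 endfacet
 facet normal -0.360 -0.492 -0.793
  outer loop
   vertex 0.8 3.1 0.7
   vertex 3.9 1.8 0.1
   vertex 0.7 1.4 1.8
  endloop
 endfacet
 facet normal 0.215 0.783 -0.584
  outer loop
   vertex 0.8 3.1 0.7
   vertex 2.6 3.8 2.3
   vertex 3.9 1.8 0.1
  endloop
 endfacet
 facet normal -0.695 -0.449 0.562
  outer loop
   vertex 1.3 2.6 3.5
   vertex 0.7 1.4 1.8
   vertex 1.8 0.7 2.6
  endloop
 endfacet
 facet normal -0.960 0.189 0.205
  outer loop
   vertex 1.3 2.6 3.5
   vertex 0.8 3.1 0.7
   vertex 0.7 1.4 1.8
  endloop
 endfacet
 facet normal -0.530 0.814 0.240
  outer loop
   vertex 1.3 2.6 3.5
   vertex 2.6 3.8 2.3
   vertex 0.8 3.1 0.7
  endloop
 endfacet
 facet normal 0.573 0.746 -0.339
  outer loop
   vertex 3.7 3.0 2.4
   vertex 3.9 1.8 0.1
   vertex 2.6 3.8 2.3
  endloop
 endfacet
 facet normal 0.290 0.501 0.815
  outer loop
   vertex 3.7 3.0 2.4
   vertex 2.6 3.8 2.3
   vertex 1.3 2.6 3.5
  endloop
 endfacet
 facet normal 0.704 -0.640 0.310
  outer loop
   vertex 2.8 1.8 2.6
   vertex 1.8 0.7 2.6
   vertex 3.9 1.8 0.1
  endloop
 endfacet
 facet normal 0.778 -0.527 0.342
  outer loop
   vertex 2.8 1.8 2.6
   vertex 3.9 1.8 0.1
   vertex 3.7 3.0 2.4
  endloop
 endfacet
 facet normal 0.355 -0.322 0.878
  outer loop
   vertex 2.8 1.8 2.6
   vertex 1.3 2.6 3.5
   vertex 1.8 0.7 2.6
  endloop
 endfacet
 facet normal 0.434 -0.179 0.883
  outer loop
   vertex 2.8 1.8 2.6
   vertex 3.7 3.0 2.4
   vertex 1.3 2.6 3.5
  endloop
 endfacet
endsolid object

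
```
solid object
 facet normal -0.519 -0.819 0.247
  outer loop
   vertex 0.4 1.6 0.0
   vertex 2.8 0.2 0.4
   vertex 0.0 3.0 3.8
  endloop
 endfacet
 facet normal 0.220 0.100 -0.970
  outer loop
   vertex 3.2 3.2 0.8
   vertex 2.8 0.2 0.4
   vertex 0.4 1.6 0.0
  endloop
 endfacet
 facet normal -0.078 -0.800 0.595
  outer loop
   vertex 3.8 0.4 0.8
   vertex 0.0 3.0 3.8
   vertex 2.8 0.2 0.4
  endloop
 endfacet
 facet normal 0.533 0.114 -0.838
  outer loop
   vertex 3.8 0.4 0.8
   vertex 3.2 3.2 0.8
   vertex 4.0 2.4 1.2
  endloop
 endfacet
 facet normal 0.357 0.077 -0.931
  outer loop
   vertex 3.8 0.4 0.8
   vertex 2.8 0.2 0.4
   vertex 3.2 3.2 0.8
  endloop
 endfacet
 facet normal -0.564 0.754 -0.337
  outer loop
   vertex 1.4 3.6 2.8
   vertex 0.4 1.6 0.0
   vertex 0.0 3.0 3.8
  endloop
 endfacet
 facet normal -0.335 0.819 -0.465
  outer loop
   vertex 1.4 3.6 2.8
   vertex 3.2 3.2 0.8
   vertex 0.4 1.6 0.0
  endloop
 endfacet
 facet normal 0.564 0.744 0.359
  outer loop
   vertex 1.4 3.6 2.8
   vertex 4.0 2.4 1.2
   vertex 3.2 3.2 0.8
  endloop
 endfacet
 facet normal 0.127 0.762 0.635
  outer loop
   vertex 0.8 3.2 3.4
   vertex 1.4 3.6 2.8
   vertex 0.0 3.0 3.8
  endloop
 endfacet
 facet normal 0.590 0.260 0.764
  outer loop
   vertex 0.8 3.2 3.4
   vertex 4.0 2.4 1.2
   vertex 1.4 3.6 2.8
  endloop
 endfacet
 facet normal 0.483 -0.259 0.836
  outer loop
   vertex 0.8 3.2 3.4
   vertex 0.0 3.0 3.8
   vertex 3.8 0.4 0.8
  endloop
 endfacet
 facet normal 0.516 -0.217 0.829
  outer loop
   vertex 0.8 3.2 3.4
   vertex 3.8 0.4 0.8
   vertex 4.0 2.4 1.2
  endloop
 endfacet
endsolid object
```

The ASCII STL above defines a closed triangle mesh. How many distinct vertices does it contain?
8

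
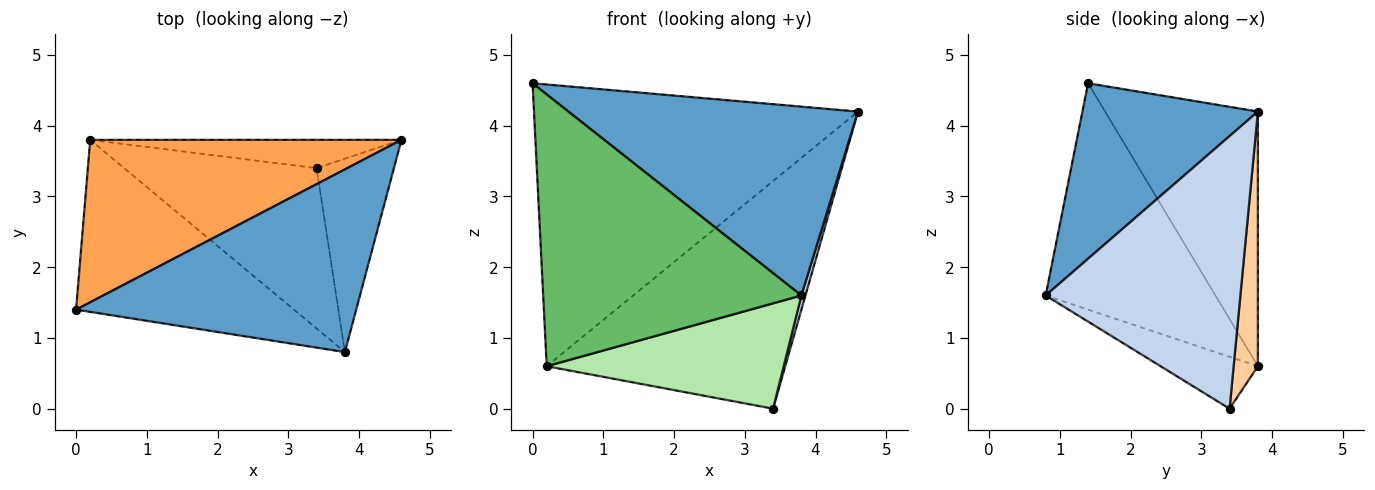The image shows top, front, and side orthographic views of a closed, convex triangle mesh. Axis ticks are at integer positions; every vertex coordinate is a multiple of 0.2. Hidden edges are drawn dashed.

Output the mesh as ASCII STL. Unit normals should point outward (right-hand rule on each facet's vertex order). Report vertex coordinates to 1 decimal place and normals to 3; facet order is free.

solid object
 facet normal 0.399 -0.659 0.637
  outer loop
   vertex 3.8 0.8 1.6
   vertex 4.6 3.8 4.2
   vertex 0.0 1.4 4.6
  endloop
 endfacet
 facet normal 0.962 -0.020 -0.273
  outer loop
   vertex 3.4 3.4 0.0
   vertex 4.6 3.8 4.2
   vertex 3.8 0.8 1.6
  endloop
 endfacet
 facet normal -0.378 0.802 0.462
  outer loop
   vertex 0.2 3.8 0.6
   vertex 0.0 1.4 4.6
   vertex 4.6 3.8 4.2
  endloop
 endfacet
 facet normal 0.100 0.987 -0.123
  outer loop
   vertex 0.2 3.8 0.6
   vertex 4.6 3.8 4.2
   vertex 3.4 3.4 0.0
  endloop
 endfacet
 facet normal -0.486 -0.739 -0.467
  outer loop
   vertex 0.2 3.8 0.6
   vertex 3.8 0.8 1.6
   vertex 0.0 1.4 4.6
  endloop
 endfacet
 facet normal -0.220 -0.536 -0.815
  outer loop
   vertex 0.2 3.8 0.6
   vertex 3.4 3.4 0.0
   vertex 3.8 0.8 1.6
  endloop
 endfacet
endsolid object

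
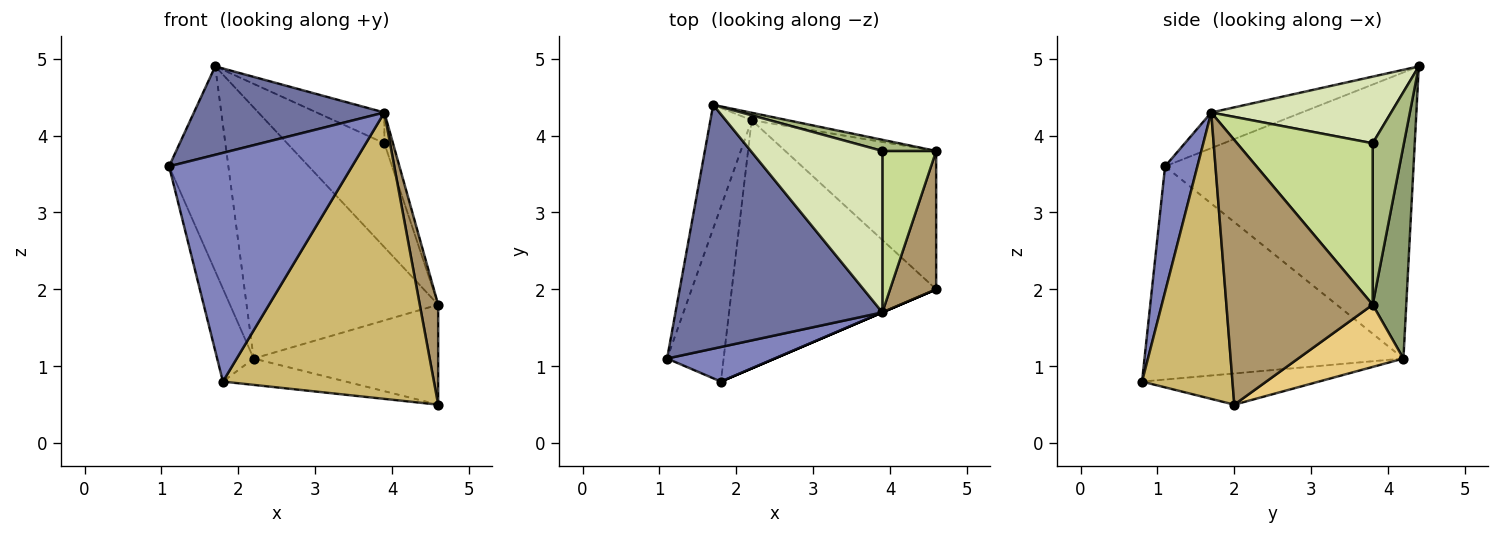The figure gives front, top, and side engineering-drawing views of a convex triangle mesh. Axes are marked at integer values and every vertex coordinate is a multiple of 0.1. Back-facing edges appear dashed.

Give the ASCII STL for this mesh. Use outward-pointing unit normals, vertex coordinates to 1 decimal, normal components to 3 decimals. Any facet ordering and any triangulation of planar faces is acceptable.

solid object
 facet normal -0.160 -0.337 0.928
  outer loop
   vertex 3.9 1.7 4.3
   vertex 1.7 4.4 4.9
   vertex 1.1 1.1 3.6
  endloop
 endfacet
 facet normal 0.172 -0.974 0.147
  outer loop
   vertex 3.9 1.7 4.3
   vertex 1.1 1.1 3.6
   vertex 1.8 0.8 0.8
  endloop
 endfacet
 facet normal -0.963 0.230 -0.139
  outer loop
   vertex 2.2 4.2 1.1
   vertex 1.1 1.1 3.6
   vertex 1.7 4.4 4.9
  endloop
 endfacet
 facet normal -0.958 0.135 -0.254
  outer loop
   vertex 2.2 4.2 1.1
   vertex 1.8 0.8 0.8
   vertex 1.1 1.1 3.6
  endloop
 endfacet
 facet normal 0.173 0.985 -0.029
  outer loop
   vertex 2.2 4.2 1.1
   vertex 1.7 4.4 4.9
   vertex 4.6 3.8 1.8
  endloop
 endfacet
 facet normal 0.304 0.947 0.101
  outer loop
   vertex 3.9 3.8 3.9
   vertex 4.6 3.8 1.8
   vertex 1.7 4.4 4.9
  endloop
 endfacet
 facet normal 0.947 0.060 0.316
  outer loop
   vertex 3.9 3.8 3.9
   vertex 3.9 1.7 4.3
   vertex 4.6 3.8 1.8
  endloop
 endfacet
 facet normal 0.445 0.168 0.879
  outer loop
   vertex 3.9 3.8 3.9
   vertex 1.7 4.4 4.9
   vertex 3.9 1.7 4.3
  endloop
 endfacet
 facet normal 0.978 -0.123 0.170
  outer loop
   vertex 4.6 2.0 0.5
   vertex 4.6 3.8 1.8
   vertex 3.9 1.7 4.3
  endloop
 endfacet
 facet normal 0.394 -0.919 0.000
  outer loop
   vertex 4.6 2.0 0.5
   vertex 3.9 1.7 4.3
   vertex 1.8 0.8 0.8
  endloop
 endfacet
 facet normal 0.317 0.555 -0.769
  outer loop
   vertex 4.6 2.0 0.5
   vertex 2.2 4.2 1.1
   vertex 4.6 3.8 1.8
  endloop
 endfacet
 facet normal -0.150 0.104 -0.983
  outer loop
   vertex 4.6 2.0 0.5
   vertex 1.8 0.8 0.8
   vertex 2.2 4.2 1.1
  endloop
 endfacet
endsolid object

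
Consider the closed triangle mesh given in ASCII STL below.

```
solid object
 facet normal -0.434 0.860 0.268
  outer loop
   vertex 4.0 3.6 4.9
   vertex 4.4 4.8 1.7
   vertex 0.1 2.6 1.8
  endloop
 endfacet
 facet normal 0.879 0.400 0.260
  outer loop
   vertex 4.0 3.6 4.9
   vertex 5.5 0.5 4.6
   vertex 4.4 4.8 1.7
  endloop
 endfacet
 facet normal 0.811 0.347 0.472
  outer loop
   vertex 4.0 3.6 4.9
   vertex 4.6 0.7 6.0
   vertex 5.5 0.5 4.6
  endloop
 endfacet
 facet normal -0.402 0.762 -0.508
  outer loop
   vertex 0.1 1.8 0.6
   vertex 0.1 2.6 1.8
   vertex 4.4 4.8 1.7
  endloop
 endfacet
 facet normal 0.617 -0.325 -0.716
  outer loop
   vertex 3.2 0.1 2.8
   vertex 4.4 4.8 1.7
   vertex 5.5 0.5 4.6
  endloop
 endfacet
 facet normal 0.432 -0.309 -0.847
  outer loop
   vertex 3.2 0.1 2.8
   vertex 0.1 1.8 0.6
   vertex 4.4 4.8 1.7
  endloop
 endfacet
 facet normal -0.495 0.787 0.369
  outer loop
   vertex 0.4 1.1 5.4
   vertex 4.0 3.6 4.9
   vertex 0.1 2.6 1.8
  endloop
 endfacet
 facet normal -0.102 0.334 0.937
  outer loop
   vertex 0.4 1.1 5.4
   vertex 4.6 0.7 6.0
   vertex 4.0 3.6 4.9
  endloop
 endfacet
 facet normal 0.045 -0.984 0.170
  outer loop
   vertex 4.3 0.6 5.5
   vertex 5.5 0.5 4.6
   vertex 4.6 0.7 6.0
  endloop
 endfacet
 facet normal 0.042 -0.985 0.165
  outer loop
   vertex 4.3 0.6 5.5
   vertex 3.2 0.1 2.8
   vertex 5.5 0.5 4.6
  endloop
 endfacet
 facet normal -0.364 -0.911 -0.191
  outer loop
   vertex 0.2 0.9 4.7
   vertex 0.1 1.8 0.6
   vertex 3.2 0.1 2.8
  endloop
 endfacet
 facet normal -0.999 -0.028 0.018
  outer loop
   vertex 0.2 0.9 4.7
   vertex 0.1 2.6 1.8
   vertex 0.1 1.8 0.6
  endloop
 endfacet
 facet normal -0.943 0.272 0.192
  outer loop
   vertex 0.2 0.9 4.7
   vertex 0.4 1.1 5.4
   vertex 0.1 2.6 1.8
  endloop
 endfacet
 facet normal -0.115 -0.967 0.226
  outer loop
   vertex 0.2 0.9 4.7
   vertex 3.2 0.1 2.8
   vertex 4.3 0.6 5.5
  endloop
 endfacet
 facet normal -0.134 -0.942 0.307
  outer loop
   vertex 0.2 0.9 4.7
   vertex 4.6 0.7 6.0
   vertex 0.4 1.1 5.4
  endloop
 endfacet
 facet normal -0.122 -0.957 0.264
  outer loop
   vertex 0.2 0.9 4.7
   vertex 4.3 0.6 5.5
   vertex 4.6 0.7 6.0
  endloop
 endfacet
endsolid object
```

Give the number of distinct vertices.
10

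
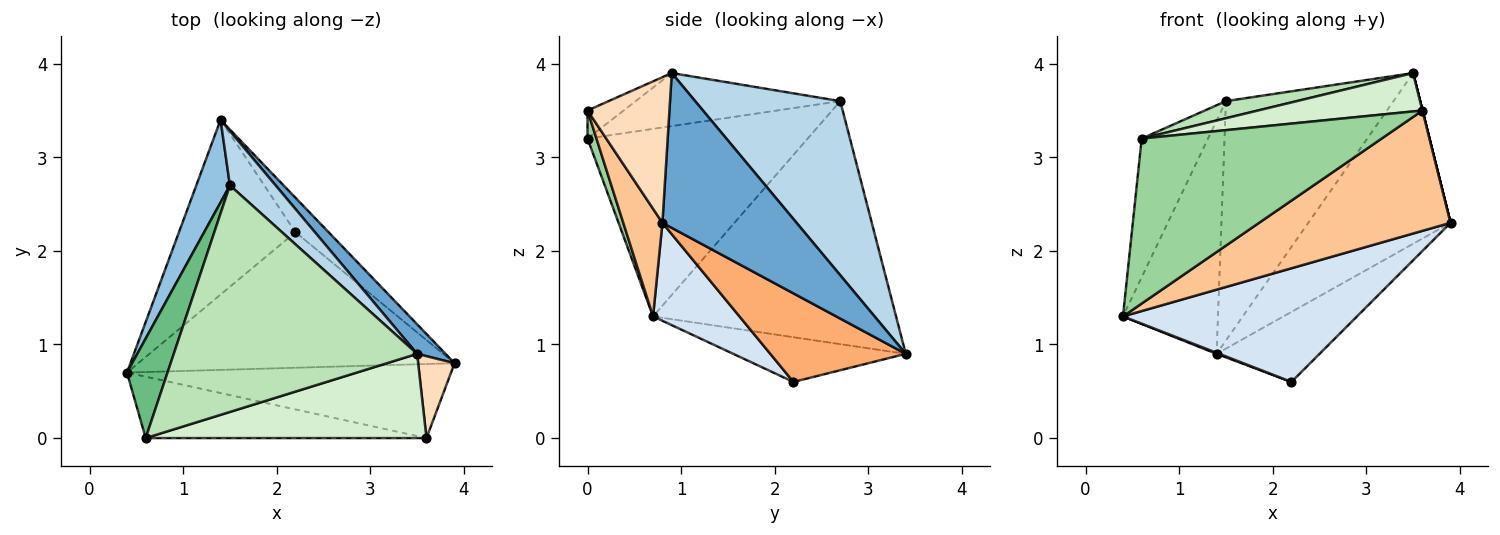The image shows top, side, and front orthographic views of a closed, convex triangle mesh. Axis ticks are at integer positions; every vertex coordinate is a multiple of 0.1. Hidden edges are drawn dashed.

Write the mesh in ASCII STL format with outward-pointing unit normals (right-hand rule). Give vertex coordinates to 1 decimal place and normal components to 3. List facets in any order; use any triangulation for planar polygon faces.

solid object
 facet normal 0.681 0.722 0.125
  outer loop
   vertex 3.5 0.9 3.9
   vertex 3.9 0.8 2.3
   vertex 1.4 3.4 0.9
  endloop
 endfacet
 facet normal -0.924 0.361 0.128
  outer loop
   vertex 1.5 2.7 3.6
   vertex 1.4 3.4 0.9
   vertex 0.4 0.7 1.3
  endloop
 endfacet
 facet normal 0.645 0.745 0.169
  outer loop
   vertex 1.5 2.7 3.6
   vertex 3.5 0.9 3.9
   vertex 1.4 3.4 0.9
  endloop
 endfacet
 facet normal 0.231 -0.625 -0.746
  outer loop
   vertex 2.2 2.2 0.6
   vertex 3.9 0.8 2.3
   vertex 0.4 0.7 1.3
  endloop
 endfacet
 facet normal -0.358 -0.006 -0.934
  outer loop
   vertex 2.2 2.2 0.6
   vertex 0.4 0.7 1.3
   vertex 1.4 3.4 0.9
  endloop
 endfacet
 facet normal 0.763 0.580 -0.285
  outer loop
   vertex 2.2 2.2 0.6
   vertex 1.4 3.4 0.9
   vertex 3.9 0.8 2.3
  endloop
 endfacet
 facet normal 0.172 -0.839 -0.516
  outer loop
   vertex 3.6 0.0 3.5
   vertex 0.4 0.7 1.3
   vertex 3.9 0.8 2.3
  endloop
 endfacet
 facet normal 0.970 0.000 0.243
  outer loop
   vertex 3.6 0.0 3.5
   vertex 3.9 0.8 2.3
   vertex 3.5 0.9 3.9
  endloop
 endfacet
 facet normal -0.938 0.282 0.203
  outer loop
   vertex 0.6 0.0 3.2
   vertex 1.5 2.7 3.6
   vertex 0.4 0.7 1.3
  endloop
 endfacet
 facet normal 0.035 -0.937 -0.349
  outer loop
   vertex 0.6 0.0 3.2
   vertex 0.4 0.7 1.3
   vertex 3.6 0.0 3.5
  endloop
 endfacet
 facet normal -0.212 -0.074 0.974
  outer loop
   vertex 0.6 0.0 3.2
   vertex 3.5 0.9 3.9
   vertex 1.5 2.7 3.6
  endloop
 endfacet
 facet normal -0.091 -0.413 0.906
  outer loop
   vertex 0.6 0.0 3.2
   vertex 3.6 0.0 3.5
   vertex 3.5 0.9 3.9
  endloop
 endfacet
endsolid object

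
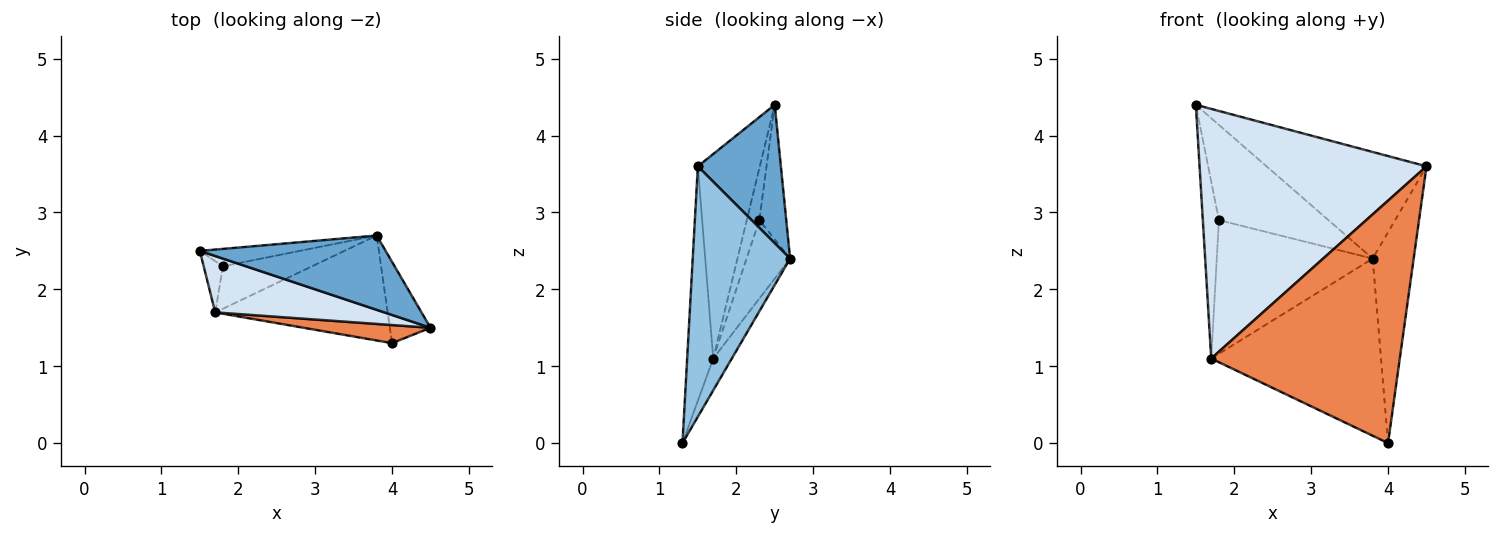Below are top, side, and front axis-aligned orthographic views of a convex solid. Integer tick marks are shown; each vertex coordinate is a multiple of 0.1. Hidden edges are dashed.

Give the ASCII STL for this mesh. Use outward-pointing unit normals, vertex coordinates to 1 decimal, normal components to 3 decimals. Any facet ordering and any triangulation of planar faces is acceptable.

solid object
 facet normal 0.392 0.755 0.526
  outer loop
   vertex 3.8 2.7 2.4
   vertex 1.5 2.5 4.4
   vertex 4.5 1.5 3.6
  endloop
 endfacet
 facet normal 0.911 0.384 -0.148
  outer loop
   vertex 4.0 1.3 0.0
   vertex 3.8 2.7 2.4
   vertex 4.5 1.5 3.6
  endloop
 endfacet
 facet normal -0.235 0.956 -0.174
  outer loop
   vertex 1.8 2.3 2.9
   vertex 1.5 2.5 4.4
   vertex 3.8 2.7 2.4
  endloop
 endfacet
 facet normal -0.257 -0.943 0.213
  outer loop
   vertex 1.7 1.7 1.1
   vertex 4.5 1.5 3.6
   vertex 1.5 2.5 4.4
  endloop
 endfacet
 facet normal -0.136 -0.988 0.074
  outer loop
   vertex 1.7 1.7 1.1
   vertex 4.0 1.3 0.0
   vertex 4.5 1.5 3.6
  endloop
 endfacet
 facet normal -0.601 0.768 -0.223
  outer loop
   vertex 1.7 1.7 1.1
   vertex 1.5 2.5 4.4
   vertex 1.8 2.3 2.9
  endloop
 endfacet
 facet normal -0.094 0.857 -0.507
  outer loop
   vertex 1.7 1.7 1.1
   vertex 3.8 2.7 2.4
   vertex 4.0 1.3 0.0
  endloop
 endfacet
 facet normal -0.257 0.921 -0.293
  outer loop
   vertex 1.7 1.7 1.1
   vertex 1.8 2.3 2.9
   vertex 3.8 2.7 2.4
  endloop
 endfacet
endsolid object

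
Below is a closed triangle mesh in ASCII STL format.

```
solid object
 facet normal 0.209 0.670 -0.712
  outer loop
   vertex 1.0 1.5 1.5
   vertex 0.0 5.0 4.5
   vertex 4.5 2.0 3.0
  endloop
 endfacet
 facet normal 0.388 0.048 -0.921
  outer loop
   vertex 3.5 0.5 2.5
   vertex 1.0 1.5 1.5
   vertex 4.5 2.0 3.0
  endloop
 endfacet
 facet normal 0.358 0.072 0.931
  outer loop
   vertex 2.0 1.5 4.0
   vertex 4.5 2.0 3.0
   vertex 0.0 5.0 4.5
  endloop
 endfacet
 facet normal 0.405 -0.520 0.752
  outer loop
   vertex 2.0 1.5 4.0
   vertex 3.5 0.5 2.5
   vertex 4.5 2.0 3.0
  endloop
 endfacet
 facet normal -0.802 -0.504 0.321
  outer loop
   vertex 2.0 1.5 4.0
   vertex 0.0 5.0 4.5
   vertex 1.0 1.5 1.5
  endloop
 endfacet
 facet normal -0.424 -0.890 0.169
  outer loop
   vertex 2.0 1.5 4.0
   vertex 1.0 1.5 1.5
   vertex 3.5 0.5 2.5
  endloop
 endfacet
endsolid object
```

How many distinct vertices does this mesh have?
5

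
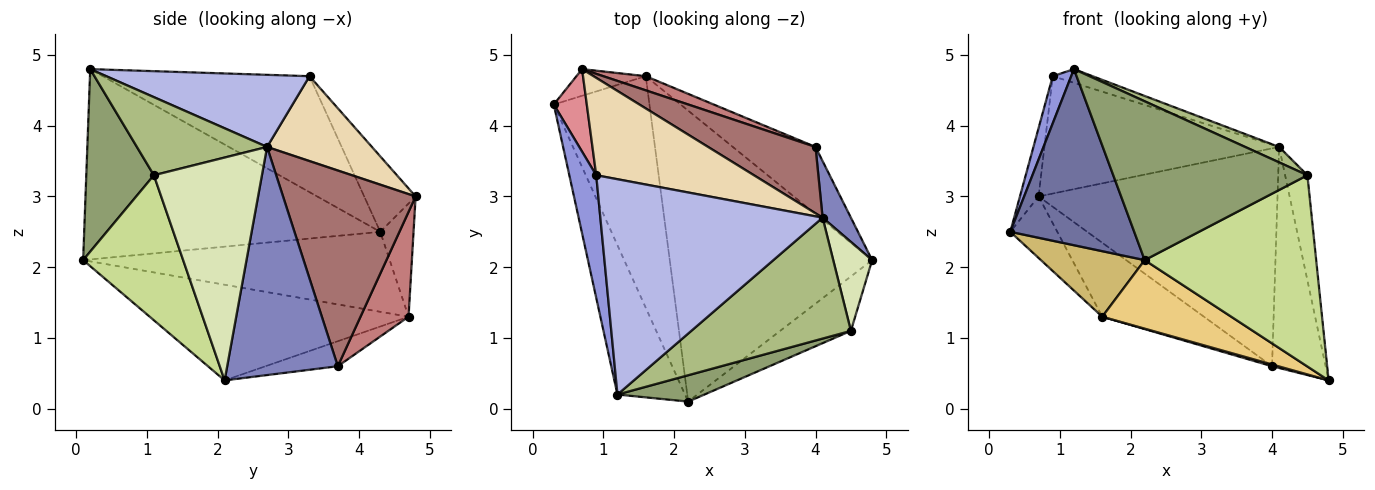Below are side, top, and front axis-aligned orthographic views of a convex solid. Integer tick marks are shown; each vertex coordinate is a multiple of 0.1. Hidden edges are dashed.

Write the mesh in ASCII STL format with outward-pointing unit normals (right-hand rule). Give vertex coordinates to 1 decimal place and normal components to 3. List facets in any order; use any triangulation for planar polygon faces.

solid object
 facet normal -0.877 -0.367 -0.311
  outer loop
   vertex 2.2 0.1 2.1
   vertex 1.2 0.2 4.8
   vertex 0.3 4.3 2.5
  endloop
 endfacet
 facet normal 0.894 0.433 0.111
  outer loop
   vertex 4.0 3.7 0.6
   vertex 4.1 2.7 3.7
   vertex 4.8 2.1 0.4
  endloop
 endfacet
 facet normal -0.970 -0.087 0.225
  outer loop
   vertex 0.9 3.3 4.7
   vertex 0.3 4.3 2.5
   vertex 1.2 0.2 4.8
  endloop
 endfacet
 facet normal 0.308 0.060 0.949
  outer loop
   vertex 0.9 3.3 4.7
   vertex 1.2 0.2 4.8
   vertex 4.1 2.7 3.7
  endloop
 endfacet
 facet normal 0.325 -0.933 0.155
  outer loop
   vertex 4.5 1.1 3.3
   vertex 1.2 0.2 4.8
   vertex 2.2 0.1 2.1
  endloop
 endfacet
 facet normal 0.437 -0.114 0.892
  outer loop
   vertex 4.5 1.1 3.3
   vertex 4.1 2.7 3.7
   vertex 1.2 0.2 4.8
  endloop
 endfacet
 facet normal 0.489 -0.839 -0.239
  outer loop
   vertex 4.5 1.1 3.3
   vertex 2.2 0.1 2.1
   vertex 4.8 2.1 0.4
  endloop
 endfacet
 facet normal 0.965 0.199 0.169
  outer loop
   vertex 4.5 1.1 3.3
   vertex 4.8 2.1 0.4
   vertex 4.1 2.7 3.7
  endloop
 endfacet
 facet normal -0.290 -0.025 -0.957
  outer loop
   vertex 1.6 4.7 1.3
   vertex 4.0 3.7 0.6
   vertex 4.8 2.1 0.4
  endloop
 endfacet
 facet normal -0.627 -0.212 -0.750
  outer loop
   vertex 1.6 4.7 1.3
   vertex 2.2 0.1 2.1
   vertex 0.3 4.3 2.5
  endloop
 endfacet
 facet normal -0.418 -0.208 -0.884
  outer loop
   vertex 1.6 4.7 1.3
   vertex 4.8 2.1 0.4
   vertex 2.2 0.1 2.1
  endloop
 endfacet
 facet normal 0.325 0.728 0.604
  outer loop
   vertex 0.7 4.8 3.0
   vertex 0.9 3.3 4.7
   vertex 4.1 2.7 3.7
  endloop
 endfacet
 facet normal 0.469 0.845 0.257
  outer loop
   vertex 0.7 4.8 3.0
   vertex 4.1 2.7 3.7
   vertex 4.0 3.7 0.6
  endloop
 endfacet
 facet normal 0.421 0.891 0.170
  outer loop
   vertex 0.7 4.8 3.0
   vertex 4.0 3.7 0.6
   vertex 1.6 4.7 1.3
  endloop
 endfacet
 facet normal -0.869 0.315 0.380
  outer loop
   vertex 0.7 4.8 3.0
   vertex 0.3 4.3 2.5
   vertex 0.9 3.3 4.7
  endloop
 endfacet
 facet normal -0.545 0.769 -0.334
  outer loop
   vertex 0.7 4.8 3.0
   vertex 1.6 4.7 1.3
   vertex 0.3 4.3 2.5
  endloop
 endfacet
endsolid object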